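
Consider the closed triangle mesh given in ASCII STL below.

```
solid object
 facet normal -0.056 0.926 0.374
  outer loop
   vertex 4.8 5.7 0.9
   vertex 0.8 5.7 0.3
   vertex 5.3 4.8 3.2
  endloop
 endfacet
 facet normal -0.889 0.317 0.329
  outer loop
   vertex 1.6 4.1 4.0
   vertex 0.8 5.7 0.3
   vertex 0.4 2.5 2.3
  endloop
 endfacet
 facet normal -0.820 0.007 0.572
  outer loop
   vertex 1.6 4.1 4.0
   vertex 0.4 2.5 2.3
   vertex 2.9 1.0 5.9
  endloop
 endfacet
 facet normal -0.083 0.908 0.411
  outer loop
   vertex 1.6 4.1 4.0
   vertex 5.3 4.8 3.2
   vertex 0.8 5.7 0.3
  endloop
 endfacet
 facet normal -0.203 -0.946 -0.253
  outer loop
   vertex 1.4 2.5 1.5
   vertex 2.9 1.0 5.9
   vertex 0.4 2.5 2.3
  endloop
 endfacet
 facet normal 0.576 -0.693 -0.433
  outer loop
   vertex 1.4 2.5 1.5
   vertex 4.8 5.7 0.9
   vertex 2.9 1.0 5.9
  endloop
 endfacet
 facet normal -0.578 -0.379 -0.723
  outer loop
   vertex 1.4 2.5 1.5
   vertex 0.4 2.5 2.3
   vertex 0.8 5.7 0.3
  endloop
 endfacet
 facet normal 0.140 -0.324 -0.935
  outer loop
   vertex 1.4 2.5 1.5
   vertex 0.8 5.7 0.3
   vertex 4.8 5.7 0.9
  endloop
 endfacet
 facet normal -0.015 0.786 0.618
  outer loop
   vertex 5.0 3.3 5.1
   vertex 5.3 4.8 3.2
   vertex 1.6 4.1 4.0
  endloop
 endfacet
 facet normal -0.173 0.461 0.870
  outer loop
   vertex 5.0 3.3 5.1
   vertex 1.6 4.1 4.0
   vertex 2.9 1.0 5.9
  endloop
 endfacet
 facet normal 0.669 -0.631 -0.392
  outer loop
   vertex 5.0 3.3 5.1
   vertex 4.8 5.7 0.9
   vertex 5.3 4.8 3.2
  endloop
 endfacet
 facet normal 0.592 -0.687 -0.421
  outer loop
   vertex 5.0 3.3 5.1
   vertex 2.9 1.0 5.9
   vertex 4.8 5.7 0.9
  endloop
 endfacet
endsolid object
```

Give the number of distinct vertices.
8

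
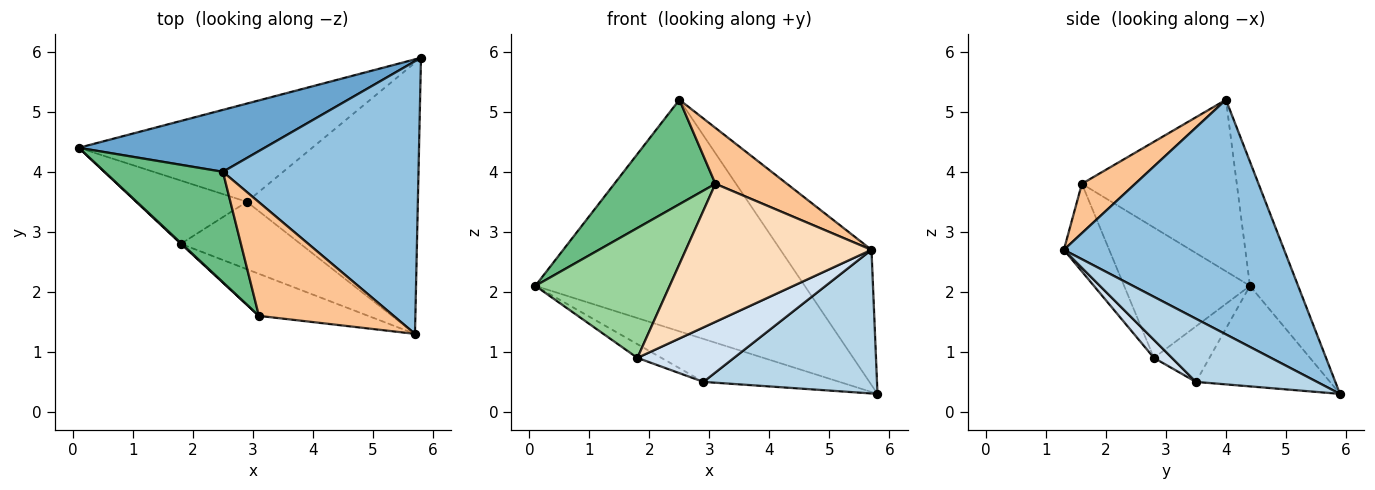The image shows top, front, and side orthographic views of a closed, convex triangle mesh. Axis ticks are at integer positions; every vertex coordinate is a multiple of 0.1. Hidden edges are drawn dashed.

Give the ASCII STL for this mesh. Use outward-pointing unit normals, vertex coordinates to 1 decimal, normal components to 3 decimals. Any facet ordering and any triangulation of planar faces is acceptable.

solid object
 facet normal -0.170 0.952 0.255
  outer loop
   vertex 2.5 4.0 5.2
   vertex 5.8 5.9 0.3
   vertex 0.1 4.4 2.1
  endloop
 endfacet
 facet normal 0.732 0.303 0.610
  outer loop
   vertex 2.5 4.0 5.2
   vertex 5.7 1.3 2.7
   vertex 5.8 5.9 0.3
  endloop
 endfacet
 facet normal 0.310 -0.445 -0.840
  outer loop
   vertex 2.9 3.5 0.5
   vertex 5.8 5.9 0.3
   vertex 5.7 1.3 2.7
  endloop
 endfacet
 facet normal 0.116 -0.624 -0.772
  outer loop
   vertex 2.9 3.5 0.5
   vertex 5.7 1.3 2.7
   vertex 1.8 2.8 0.9
  endloop
 endfacet
 facet normal -0.367 0.373 -0.852
  outer loop
   vertex 2.9 3.5 0.5
   vertex 0.1 4.4 2.1
   vertex 5.8 5.9 0.3
  endloop
 endfacet
 facet normal -0.440 0.190 -0.877
  outer loop
   vertex 2.9 3.5 0.5
   vertex 1.8 2.8 0.9
   vertex 0.1 4.4 2.1
  endloop
 endfacet
 facet normal 0.312 -0.419 0.852
  outer loop
   vertex 3.1 1.6 3.8
   vertex 5.7 1.3 2.7
   vertex 2.5 4.0 5.2
  endloop
 endfacet
 facet normal -0.227 -0.932 -0.284
  outer loop
   vertex 3.1 1.6 3.8
   vertex 1.8 2.8 0.9
   vertex 5.7 1.3 2.7
  endloop
 endfacet
 facet normal -0.725 -0.473 0.500
  outer loop
   vertex 3.1 1.6 3.8
   vertex 2.5 4.0 5.2
   vertex 0.1 4.4 2.1
  endloop
 endfacet
 facet normal -0.684 -0.730 0.004
  outer loop
   vertex 3.1 1.6 3.8
   vertex 0.1 4.4 2.1
   vertex 1.8 2.8 0.9
  endloop
 endfacet
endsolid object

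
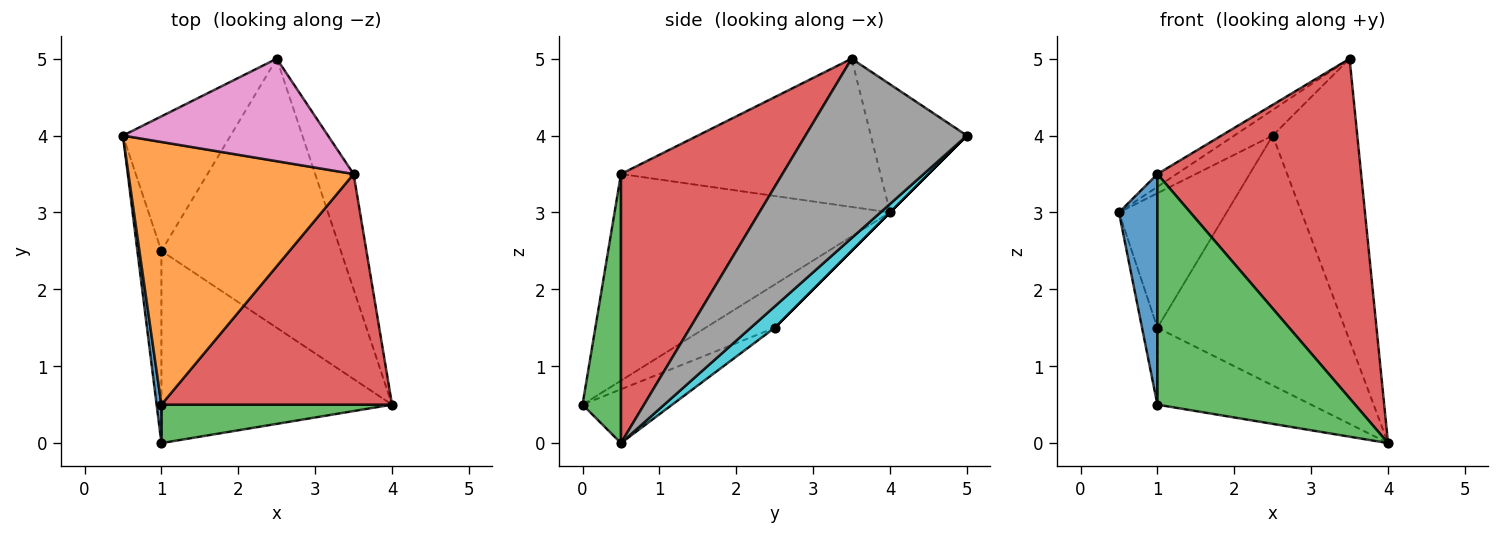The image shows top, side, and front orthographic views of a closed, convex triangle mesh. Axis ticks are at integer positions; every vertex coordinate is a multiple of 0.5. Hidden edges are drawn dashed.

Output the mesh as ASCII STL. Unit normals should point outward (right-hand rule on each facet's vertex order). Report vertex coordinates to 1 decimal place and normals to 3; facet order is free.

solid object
 facet normal -0.990 -0.138 0.023
  outer loop
   vertex 1.0 0.5 3.5
   vertex 0.5 4.0 3.0
   vertex 1.0 0.0 0.5
  endloop
 endfacet
 facet normal -0.550 0.041 0.834
  outer loop
   vertex 1.0 0.5 3.5
   vertex 3.5 3.5 5.0
   vertex 0.5 4.0 3.0
  endloop
 endfacet
 facet normal 0.188 -0.969 0.161
  outer loop
   vertex 1.0 0.5 3.5
   vertex 1.0 0.0 0.5
   vertex 4.0 0.5 0.0
  endloop
 endfacet
 facet normal 0.548 -0.692 0.470
  outer loop
   vertex 1.0 0.5 3.5
   vertex 4.0 0.5 0.0
   vertex 3.5 3.5 5.0
  endloop
 endfacet
 facet normal -0.858 0.191 -0.477
  outer loop
   vertex 1.0 2.5 1.5
   vertex 1.0 0.0 0.5
   vertex 0.5 4.0 3.0
  endloop
 endfacet
 facet normal -0.212 0.363 -0.907
  outer loop
   vertex 1.0 2.5 1.5
   vertex 4.0 0.5 0.0
   vertex 1.0 0.0 0.5
  endloop
 endfacet
 facet normal -0.518 0.207 0.830
  outer loop
   vertex 2.5 5.0 4.0
   vertex 0.5 4.0 3.0
   vertex 3.5 3.5 5.0
  endloop
 endfacet
 facet normal 0.870 0.456 -0.186
  outer loop
   vertex 2.5 5.0 4.0
   vertex 3.5 3.5 5.0
   vertex 4.0 0.5 0.0
  endloop
 endfacet
 facet normal 0.000 0.707 -0.707
  outer loop
   vertex 2.5 5.0 4.0
   vertex 1.0 2.5 1.5
   vertex 0.5 4.0 3.0
  endloop
 endfacet
 facet normal 0.087 0.678 -0.730
  outer loop
   vertex 2.5 5.0 4.0
   vertex 4.0 0.5 0.0
   vertex 1.0 2.5 1.5
  endloop
 endfacet
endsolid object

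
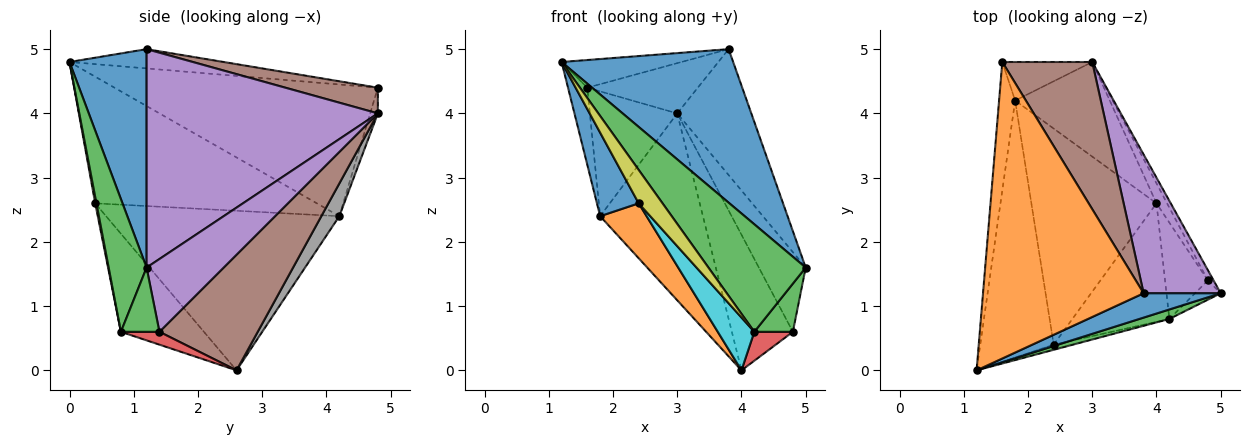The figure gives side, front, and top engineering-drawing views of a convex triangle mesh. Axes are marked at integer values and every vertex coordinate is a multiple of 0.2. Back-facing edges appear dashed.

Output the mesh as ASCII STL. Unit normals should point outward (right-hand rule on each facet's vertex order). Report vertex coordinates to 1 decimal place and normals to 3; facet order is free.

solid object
 facet normal 0.406 -0.903 0.143
  outer loop
   vertex 3.8 1.2 5.0
   vertex 1.2 0.0 4.8
   vertex 5.0 1.2 1.6
  endloop
 endfacet
 facet normal -0.119 0.092 0.989
  outer loop
   vertex 3.8 1.2 5.0
   vertex 1.6 4.8 4.4
   vertex 1.2 0.0 4.8
  endloop
 endfacet
 facet normal 0.362 -0.929 0.082
  outer loop
   vertex 4.2 0.8 0.6
   vertex 5.0 1.2 1.6
   vertex 1.2 0.0 4.8
  endloop
 endfacet
 facet normal -0.990 0.072 -0.121
  outer loop
   vertex 1.8 4.2 2.4
   vertex 1.2 0.0 4.8
   vertex 1.6 4.8 4.4
  endloop
 endfacet
 facet normal 0.903 0.289 0.319
  outer loop
   vertex 3.0 4.8 4.0
   vertex 3.8 1.2 5.0
   vertex 5.0 1.2 1.6
  endloop
 endfacet
 facet normal 0.261 0.312 0.914
  outer loop
   vertex 3.0 4.8 4.0
   vertex 1.6 4.8 4.4
   vertex 3.8 1.2 5.0
  endloop
 endfacet
 facet normal -0.084 0.952 -0.294
  outer loop
   vertex 3.0 4.8 4.0
   vertex 1.8 4.2 2.4
   vertex 1.6 4.8 4.4
  endloop
 endfacet
 facet normal 0.154 0.882 -0.446
  outer loop
   vertex 3.0 4.8 4.0
   vertex 4.0 2.6 0.0
   vertex 1.8 4.2 2.4
  endloop
 endfacet
 facet normal 0.051 -0.987 -0.152
  outer loop
   vertex 2.4 0.4 2.6
   vertex 4.2 0.8 0.6
   vertex 1.2 0.0 4.8
  endloop
 endfacet
 facet normal -0.679 -0.299 -0.671
  outer loop
   vertex 2.4 0.4 2.6
   vertex 4.0 2.6 0.0
   vertex 4.2 0.8 0.6
  endloop
 endfacet
 facet normal -0.854 -0.161 -0.495
  outer loop
   vertex 2.4 0.4 2.6
   vertex 1.2 0.0 4.8
   vertex 1.8 4.2 2.4
  endloop
 endfacet
 facet normal -0.778 -0.155 -0.609
  outer loop
   vertex 2.4 0.4 2.6
   vertex 1.8 4.2 2.4
   vertex 4.0 2.6 0.0
  endloop
 endfacet
 facet normal 0.680 -0.680 -0.272
  outer loop
   vertex 4.8 1.4 0.6
   vertex 5.0 1.2 1.6
   vertex 4.2 0.8 0.6
  endloop
 endfacet
 facet normal 0.276 -0.276 -0.921
  outer loop
   vertex 4.8 1.4 0.6
   vertex 4.2 0.8 0.6
   vertex 4.0 2.6 0.0
  endloop
 endfacet
 facet normal 0.853 0.518 -0.067
  outer loop
   vertex 4.8 1.4 0.6
   vertex 3.0 4.8 4.0
   vertex 5.0 1.2 1.6
  endloop
 endfacet
 facet normal 0.847 0.526 -0.078
  outer loop
   vertex 4.8 1.4 0.6
   vertex 4.0 2.6 0.0
   vertex 3.0 4.8 4.0
  endloop
 endfacet
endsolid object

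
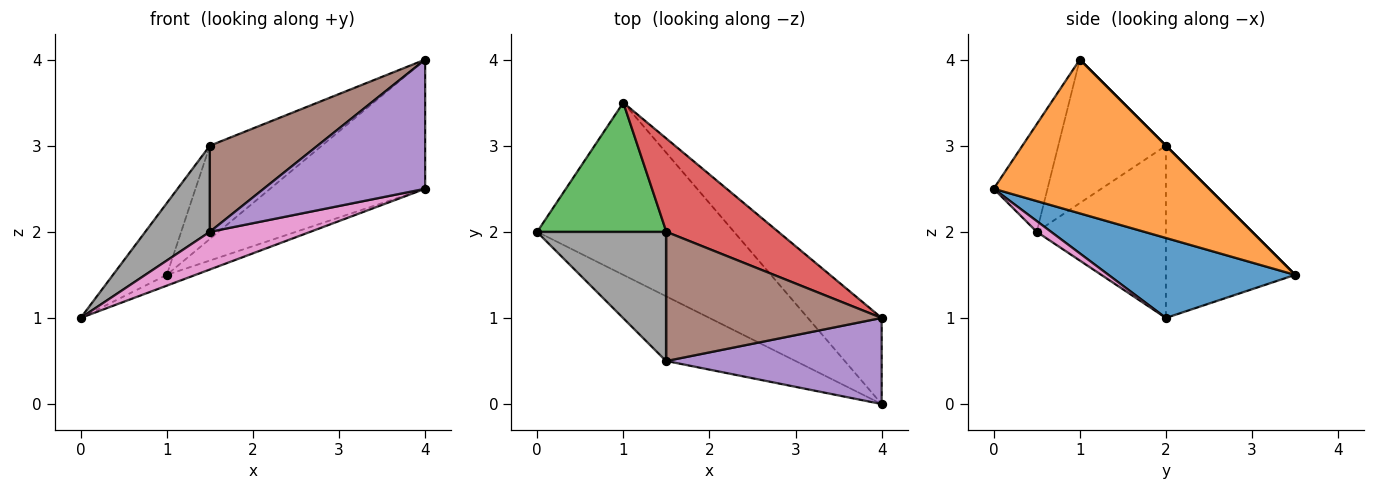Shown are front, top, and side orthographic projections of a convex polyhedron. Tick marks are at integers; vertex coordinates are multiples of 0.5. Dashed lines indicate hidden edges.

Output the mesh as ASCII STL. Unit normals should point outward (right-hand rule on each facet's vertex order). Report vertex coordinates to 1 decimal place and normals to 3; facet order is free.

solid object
 facet normal 0.376 0.058 -0.925
  outer loop
   vertex 4.0 0.0 2.5
   vertex 0.0 2.0 1.0
   vertex 1.0 3.5 1.5
  endloop
 endfacet
 facet normal 0.756 0.544 -0.363
  outer loop
   vertex 4.0 0.0 2.5
   vertex 1.0 3.5 1.5
   vertex 4.0 1.0 4.0
  endloop
 endfacet
 facet normal -0.759 0.316 0.569
  outer loop
   vertex 1.5 2.0 3.0
   vertex 1.0 3.5 1.5
   vertex 0.0 2.0 1.0
  endloop
 endfacet
 facet normal 0.000 0.707 0.707
  outer loop
   vertex 1.5 2.0 3.0
   vertex 4.0 1.0 4.0
   vertex 1.0 3.5 1.5
  endloop
 endfacet
 facet normal -0.267 -0.802 0.535
  outer loop
   vertex 1.5 0.5 2.0
   vertex 4.0 0.0 2.5
   vertex 4.0 1.0 4.0
  endloop
 endfacet
 facet normal -0.485 -0.485 0.728
  outer loop
   vertex 1.5 0.5 2.0
   vertex 4.0 1.0 4.0
   vertex 1.5 2.0 3.0
  endloop
 endfacet
 facet normal 0.072 -0.503 -0.862
  outer loop
   vertex 1.5 0.5 2.0
   vertex 0.0 2.0 1.0
   vertex 4.0 0.0 2.5
  endloop
 endfacet
 facet normal -0.743 -0.371 0.557
  outer loop
   vertex 1.5 0.5 2.0
   vertex 1.5 2.0 3.0
   vertex 0.0 2.0 1.0
  endloop
 endfacet
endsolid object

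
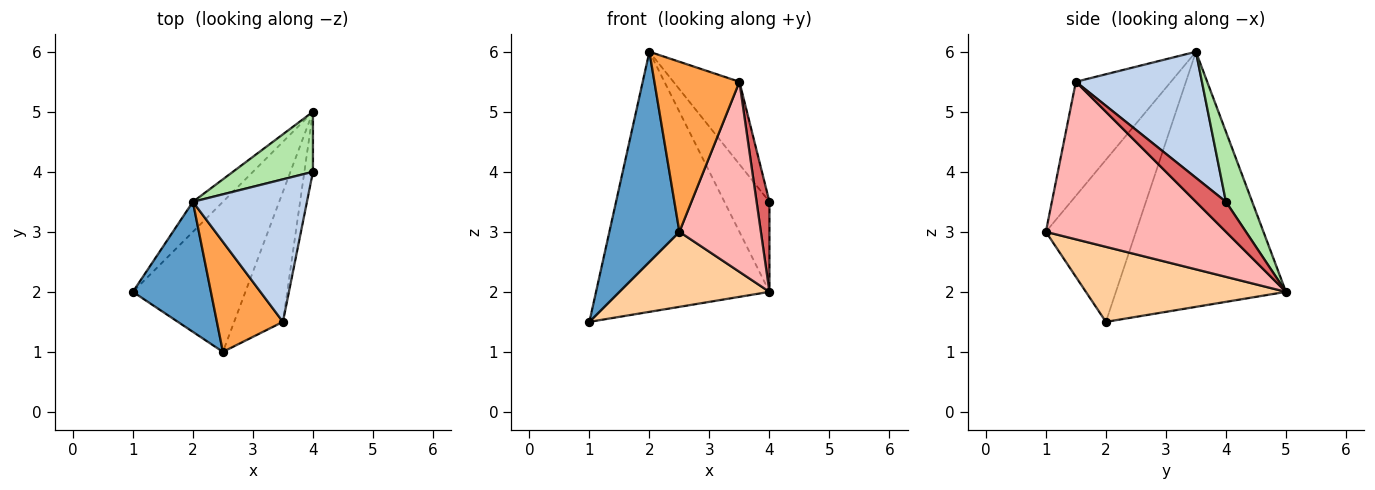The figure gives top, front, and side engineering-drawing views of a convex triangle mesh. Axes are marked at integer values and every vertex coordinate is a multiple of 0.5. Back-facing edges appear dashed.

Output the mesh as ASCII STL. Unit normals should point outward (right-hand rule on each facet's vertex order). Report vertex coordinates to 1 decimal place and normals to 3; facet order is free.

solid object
 facet normal -0.738 -0.574 0.355
  outer loop
   vertex 2.0 3.5 6.0
   vertex 1.0 2.0 1.5
   vertex 2.5 1.0 3.0
  endloop
 endfacet
 facet normal 0.691 0.362 0.625
  outer loop
   vertex 3.5 1.5 5.5
   vertex 4.0 4.0 3.5
   vertex 2.0 3.5 6.0
  endloop
 endfacet
 facet normal -0.684 -0.612 0.396
  outer loop
   vertex 3.5 1.5 5.5
   vertex 2.0 3.5 6.0
   vertex 2.5 1.0 3.0
  endloop
 endfacet
 facet normal 0.512 -0.384 -0.768
  outer loop
   vertex 4.0 5.0 2.0
   vertex 2.5 1.0 3.0
   vertex 1.0 2.0 1.5
  endloop
 endfacet
 facet normal -0.698 0.712 -0.082
  outer loop
   vertex 4.0 5.0 2.0
   vertex 1.0 2.0 1.5
   vertex 2.0 3.5 6.0
  endloop
 endfacet
 facet normal 0.437 0.749 0.499
  outer loop
   vertex 4.0 5.0 2.0
   vertex 2.0 3.5 6.0
   vertex 4.0 4.0 3.5
  endloop
 endfacet
 facet normal 0.889 -0.381 -0.254
  outer loop
   vertex 4.0 5.0 2.0
   vertex 4.0 4.0 3.5
   vertex 3.5 1.5 5.5
  endloop
 endfacet
 facet normal 0.877 -0.397 -0.271
  outer loop
   vertex 4.0 5.0 2.0
   vertex 3.5 1.5 5.5
   vertex 2.5 1.0 3.0
  endloop
 endfacet
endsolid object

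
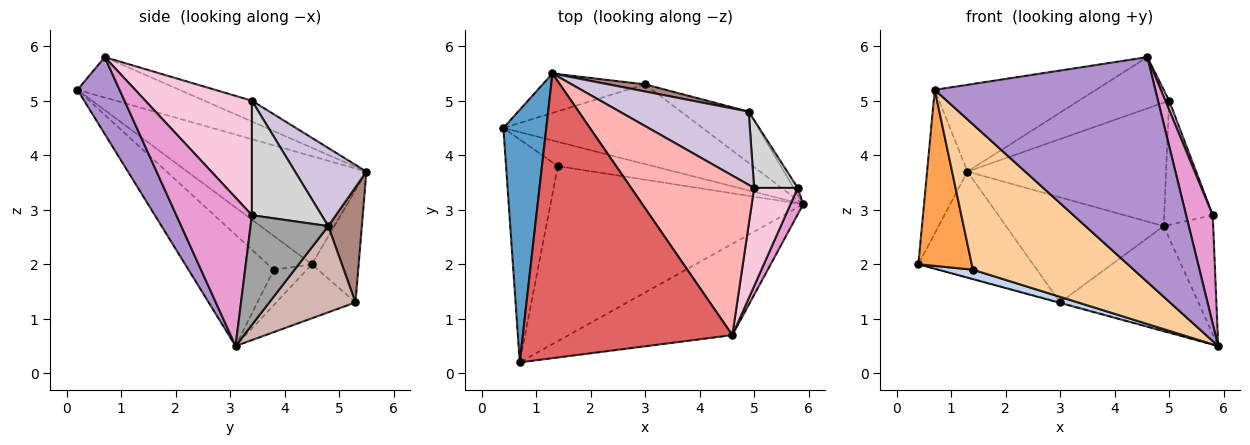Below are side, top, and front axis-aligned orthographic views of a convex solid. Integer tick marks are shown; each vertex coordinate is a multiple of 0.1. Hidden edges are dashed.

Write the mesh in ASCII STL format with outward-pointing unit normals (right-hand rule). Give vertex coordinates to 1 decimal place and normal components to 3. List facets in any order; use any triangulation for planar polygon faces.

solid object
 facet normal -0.910 0.205 0.361
  outer loop
   vertex 1.3 5.5 3.7
   vertex 0.4 4.5 2.0
   vertex 0.7 0.2 5.2
  endloop
 endfacet
 facet normal -0.327 -0.342 -0.881
  outer loop
   vertex 1.4 3.8 1.9
   vertex 0.4 4.5 2.0
   vertex 5.9 3.1 0.5
  endloop
 endfacet
 facet normal -0.456 -0.552 -0.698
  outer loop
   vertex 1.4 3.8 1.9
   vertex 0.7 0.2 5.2
   vertex 0.4 4.5 2.0
  endloop
 endfacet
 facet normal -0.321 -0.605 -0.728
  outer loop
   vertex 1.4 3.8 1.9
   vertex 5.9 3.1 0.5
   vertex 0.7 0.2 5.2
  endloop
 endfacet
 facet normal -0.262 0.006 -0.965
  outer loop
   vertex 3.0 5.3 1.3
   vertex 5.9 3.1 0.5
   vertex 0.4 4.5 2.0
  endloop
 endfacet
 facet normal -0.357 0.875 -0.326
  outer loop
   vertex 3.0 5.3 1.3
   vertex 0.4 4.5 2.0
   vertex 1.3 5.5 3.7
  endloop
 endfacet
 facet normal -0.181 0.287 0.941
  outer loop
   vertex 4.6 0.7 5.8
   vertex 1.3 5.5 3.7
   vertex 0.7 0.2 5.2
  endloop
 endfacet
 facet normal -0.159 0.302 0.940
  outer loop
   vertex 4.6 0.7 5.8
   vertex 5.0 3.4 5.0
   vertex 1.3 5.5 3.7
  endloop
 endfacet
 facet normal 0.174 -0.912 -0.370
  outer loop
   vertex 4.6 0.7 5.8
   vertex 0.7 0.2 5.2
   vertex 5.9 3.1 0.5
  endloop
 endfacet
 facet normal 0.295 0.822 0.487
  outer loop
   vertex 4.9 4.8 2.7
   vertex 1.3 5.5 3.7
   vertex 5.0 3.4 5.0
  endloop
 endfacet
 facet normal 0.208 0.976 0.066
  outer loop
   vertex 4.9 4.8 2.7
   vertex 3.0 5.3 1.3
   vertex 1.3 5.5 3.7
  endloop
 endfacet
 facet normal 0.489 0.784 -0.383
  outer loop
   vertex 4.9 4.8 2.7
   vertex 5.9 3.1 0.5
   vertex 3.0 5.3 1.3
  endloop
 endfacet
 facet normal 0.940 -0.331 0.081
  outer loop
   vertex 5.8 3.4 2.9
   vertex 4.6 0.7 5.8
   vertex 5.9 3.1 0.5
  endloop
 endfacet
 facet normal 0.934 -0.033 0.356
  outer loop
   vertex 5.8 3.4 2.9
   vertex 5.0 3.4 5.0
   vertex 4.6 0.7 5.8
  endloop
 endfacet
 facet normal 0.843 0.537 -0.032
  outer loop
   vertex 5.8 3.4 2.9
   vertex 5.9 3.1 0.5
   vertex 4.9 4.8 2.7
  endloop
 endfacet
 facet normal 0.783 0.546 0.298
  outer loop
   vertex 5.8 3.4 2.9
   vertex 4.9 4.8 2.7
   vertex 5.0 3.4 5.0
  endloop
 endfacet
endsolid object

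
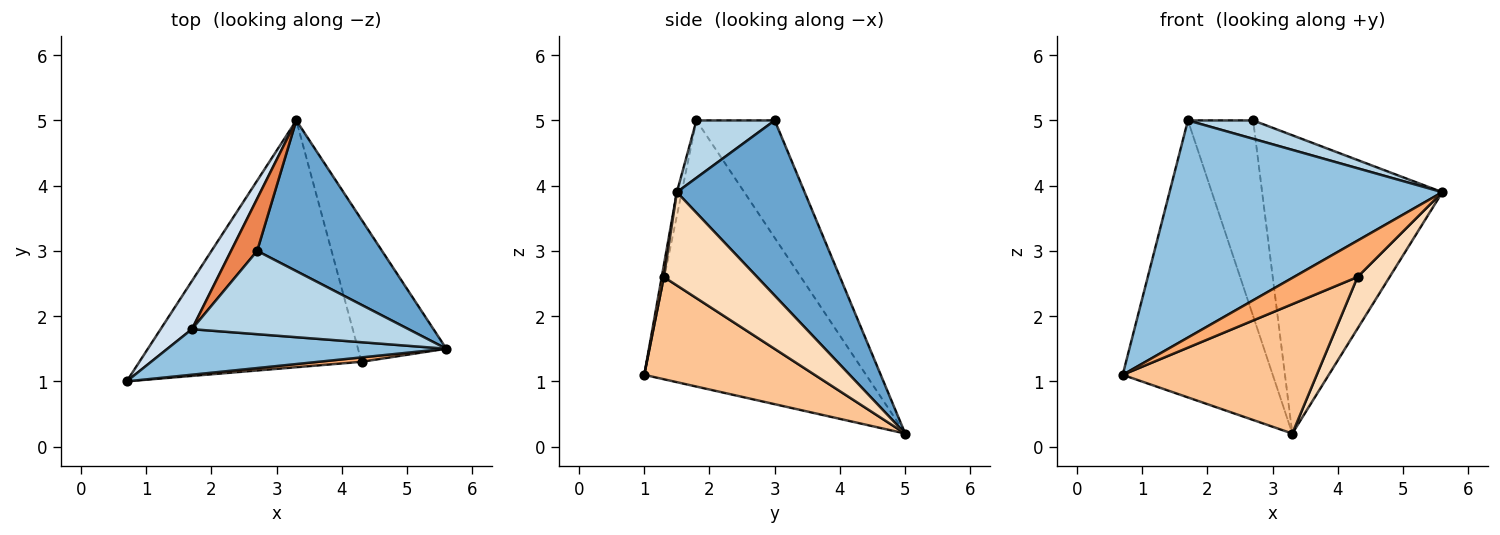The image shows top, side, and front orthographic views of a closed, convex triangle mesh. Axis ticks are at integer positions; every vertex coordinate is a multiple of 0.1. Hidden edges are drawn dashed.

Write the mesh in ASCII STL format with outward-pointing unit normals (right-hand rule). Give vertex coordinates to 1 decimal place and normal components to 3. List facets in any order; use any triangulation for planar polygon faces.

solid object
 facet normal 0.535 0.754 0.381
  outer loop
   vertex 2.7 3.0 5.0
   vertex 5.6 1.5 3.9
   vertex 3.3 5.0 0.2
  endloop
 endfacet
 facet normal -0.017 -0.979 0.205
  outer loop
   vertex 1.7 1.8 5.0
   vertex 0.7 1.0 1.1
   vertex 5.6 1.5 3.9
  endloop
 endfacet
 facet normal 0.251 -0.209 0.945
  outer loop
   vertex 1.7 1.8 5.0
   vertex 5.6 1.5 3.9
   vertex 2.7 3.0 5.0
  endloop
 endfacet
 facet normal -0.824 0.558 0.097
  outer loop
   vertex 1.7 1.8 5.0
   vertex 3.3 5.0 0.2
   vertex 0.7 1.0 1.1
  endloop
 endfacet
 facet normal -0.757 0.631 0.168
  outer loop
   vertex 1.7 1.8 5.0
   vertex 2.7 3.0 5.0
   vertex 3.3 5.0 0.2
  endloop
 endfacet
 facet normal 0.033 -0.992 0.120
  outer loop
   vertex 4.3 1.3 2.6
   vertex 5.6 1.5 3.9
   vertex 0.7 1.0 1.1
  endloop
 endfacet
 facet normal 0.378 -0.430 -0.820
  outer loop
   vertex 4.3 1.3 2.6
   vertex 0.7 1.0 1.1
   vertex 3.3 5.0 0.2
  endloop
 endfacet
 facet normal 0.704 -0.242 -0.667
  outer loop
   vertex 4.3 1.3 2.6
   vertex 3.3 5.0 0.2
   vertex 5.6 1.5 3.9
  endloop
 endfacet
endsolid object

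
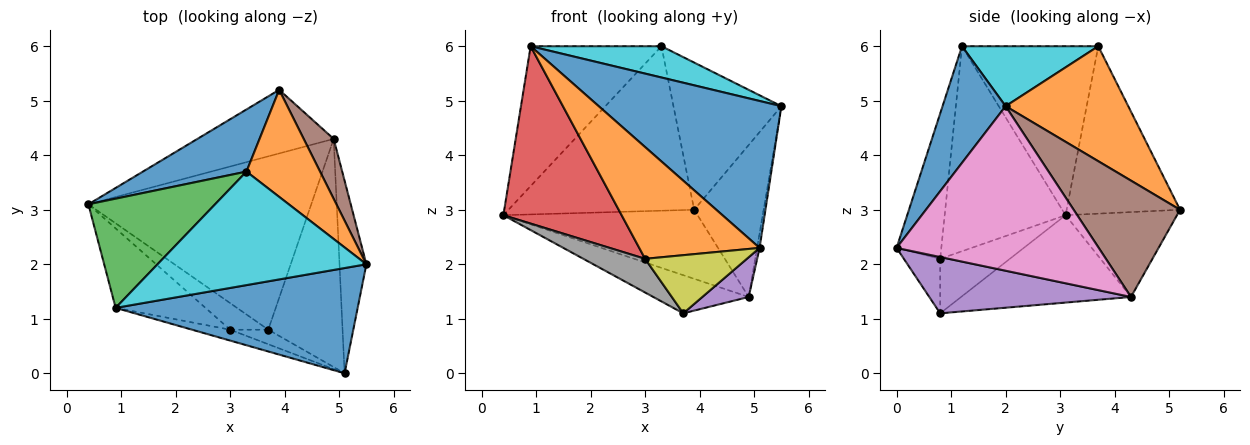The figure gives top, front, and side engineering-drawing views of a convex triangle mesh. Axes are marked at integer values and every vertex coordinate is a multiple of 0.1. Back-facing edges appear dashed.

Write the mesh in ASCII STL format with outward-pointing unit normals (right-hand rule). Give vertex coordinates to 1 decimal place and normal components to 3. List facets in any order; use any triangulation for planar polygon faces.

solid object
 facet normal -0.496 0.812 0.307
  outer loop
   vertex 3.3 3.7 6.0
   vertex 3.9 5.2 3.0
   vertex 0.4 3.1 2.9
  endloop
 endfacet
 facet normal 0.677 0.595 0.433
  outer loop
   vertex 3.3 3.7 6.0
   vertex 5.5 2.0 4.9
   vertex 3.9 5.2 3.0
  endloop
 endfacet
 facet normal -0.389 0.678 -0.624
  outer loop
   vertex 4.9 4.3 1.4
   vertex 0.4 3.1 2.9
   vertex 3.9 5.2 3.0
  endloop
 endfacet
 facet normal -0.358 0.201 -0.912
  outer loop
   vertex 4.9 4.3 1.4
   vertex 3.7 0.8 1.1
   vertex 0.4 3.1 2.9
  endloop
 endfacet
 facet normal 0.598 -0.137 -0.789
  outer loop
   vertex 4.9 4.3 1.4
   vertex 5.1 0.0 2.3
   vertex 3.7 0.8 1.1
  endloop
 endfacet
 facet normal 0.818 0.534 0.211
  outer loop
   vertex 4.9 4.3 1.4
   vertex 3.9 5.2 3.0
   vertex 5.5 2.0 4.9
  endloop
 endfacet
 facet normal 0.987 0.012 -0.161
  outer loop
   vertex 4.9 4.3 1.4
   vertex 5.5 2.0 4.9
   vertex 5.1 0.0 2.3
  endloop
 endfacet
 facet normal -0.663 -0.588 -0.464
  outer loop
   vertex 3.0 0.8 2.1
   vertex 0.4 3.1 2.9
   vertex 3.7 0.8 1.1
  endloop
 endfacet
 facet normal -0.327 -0.917 -0.229
  outer loop
   vertex 3.0 0.8 2.1
   vertex 3.7 0.8 1.1
   vertex 5.1 0.0 2.3
  endloop
 endfacet
 facet normal 0.267 -0.256 0.929
  outer loop
   vertex 0.9 1.2 6.0
   vertex 5.5 2.0 4.9
   vertex 3.3 3.7 6.0
  endloop
 endfacet
 facet normal 0.270 -0.783 0.561
  outer loop
   vertex 0.9 1.2 6.0
   vertex 5.1 0.0 2.3
   vertex 5.5 2.0 4.9
  endloop
 endfacet
 facet normal -0.347 -0.933 -0.091
  outer loop
   vertex 0.9 1.2 6.0
   vertex 3.0 0.8 2.1
   vertex 5.1 0.0 2.3
  endloop
 endfacet
 facet normal -0.635 0.609 0.476
  outer loop
   vertex 0.9 1.2 6.0
   vertex 3.3 3.7 6.0
   vertex 0.4 3.1 2.9
  endloop
 endfacet
 facet normal -0.682 -0.667 -0.299
  outer loop
   vertex 0.9 1.2 6.0
   vertex 0.4 3.1 2.9
   vertex 3.0 0.8 2.1
  endloop
 endfacet
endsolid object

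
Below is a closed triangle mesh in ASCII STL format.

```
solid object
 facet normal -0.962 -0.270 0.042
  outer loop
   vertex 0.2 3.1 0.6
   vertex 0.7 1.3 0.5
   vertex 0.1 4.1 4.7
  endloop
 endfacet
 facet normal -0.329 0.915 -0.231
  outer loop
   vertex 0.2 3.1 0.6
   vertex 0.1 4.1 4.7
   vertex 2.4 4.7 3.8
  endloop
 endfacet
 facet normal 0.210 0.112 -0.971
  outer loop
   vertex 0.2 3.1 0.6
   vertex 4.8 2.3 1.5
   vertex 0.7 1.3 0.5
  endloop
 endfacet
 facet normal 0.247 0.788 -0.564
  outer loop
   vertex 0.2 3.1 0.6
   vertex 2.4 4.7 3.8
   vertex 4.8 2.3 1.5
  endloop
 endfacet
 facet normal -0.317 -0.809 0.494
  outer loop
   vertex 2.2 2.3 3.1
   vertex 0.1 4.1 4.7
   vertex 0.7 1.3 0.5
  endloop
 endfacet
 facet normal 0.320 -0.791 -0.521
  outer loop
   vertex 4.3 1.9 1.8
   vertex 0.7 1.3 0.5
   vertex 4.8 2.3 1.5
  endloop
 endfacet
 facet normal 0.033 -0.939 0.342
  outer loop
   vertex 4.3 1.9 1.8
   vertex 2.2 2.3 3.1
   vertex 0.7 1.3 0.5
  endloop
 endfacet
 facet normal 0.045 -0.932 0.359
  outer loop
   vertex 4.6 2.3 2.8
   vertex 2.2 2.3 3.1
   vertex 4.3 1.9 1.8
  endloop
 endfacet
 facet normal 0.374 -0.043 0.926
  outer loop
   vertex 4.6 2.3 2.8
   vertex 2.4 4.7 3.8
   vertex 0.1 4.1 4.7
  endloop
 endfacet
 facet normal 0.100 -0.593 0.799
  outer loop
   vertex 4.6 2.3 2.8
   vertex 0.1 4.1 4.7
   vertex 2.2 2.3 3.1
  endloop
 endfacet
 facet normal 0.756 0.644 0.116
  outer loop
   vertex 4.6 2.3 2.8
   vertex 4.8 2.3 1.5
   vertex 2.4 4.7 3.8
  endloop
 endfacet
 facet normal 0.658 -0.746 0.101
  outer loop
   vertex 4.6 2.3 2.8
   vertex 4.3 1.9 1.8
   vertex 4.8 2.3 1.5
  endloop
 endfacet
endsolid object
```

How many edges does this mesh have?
18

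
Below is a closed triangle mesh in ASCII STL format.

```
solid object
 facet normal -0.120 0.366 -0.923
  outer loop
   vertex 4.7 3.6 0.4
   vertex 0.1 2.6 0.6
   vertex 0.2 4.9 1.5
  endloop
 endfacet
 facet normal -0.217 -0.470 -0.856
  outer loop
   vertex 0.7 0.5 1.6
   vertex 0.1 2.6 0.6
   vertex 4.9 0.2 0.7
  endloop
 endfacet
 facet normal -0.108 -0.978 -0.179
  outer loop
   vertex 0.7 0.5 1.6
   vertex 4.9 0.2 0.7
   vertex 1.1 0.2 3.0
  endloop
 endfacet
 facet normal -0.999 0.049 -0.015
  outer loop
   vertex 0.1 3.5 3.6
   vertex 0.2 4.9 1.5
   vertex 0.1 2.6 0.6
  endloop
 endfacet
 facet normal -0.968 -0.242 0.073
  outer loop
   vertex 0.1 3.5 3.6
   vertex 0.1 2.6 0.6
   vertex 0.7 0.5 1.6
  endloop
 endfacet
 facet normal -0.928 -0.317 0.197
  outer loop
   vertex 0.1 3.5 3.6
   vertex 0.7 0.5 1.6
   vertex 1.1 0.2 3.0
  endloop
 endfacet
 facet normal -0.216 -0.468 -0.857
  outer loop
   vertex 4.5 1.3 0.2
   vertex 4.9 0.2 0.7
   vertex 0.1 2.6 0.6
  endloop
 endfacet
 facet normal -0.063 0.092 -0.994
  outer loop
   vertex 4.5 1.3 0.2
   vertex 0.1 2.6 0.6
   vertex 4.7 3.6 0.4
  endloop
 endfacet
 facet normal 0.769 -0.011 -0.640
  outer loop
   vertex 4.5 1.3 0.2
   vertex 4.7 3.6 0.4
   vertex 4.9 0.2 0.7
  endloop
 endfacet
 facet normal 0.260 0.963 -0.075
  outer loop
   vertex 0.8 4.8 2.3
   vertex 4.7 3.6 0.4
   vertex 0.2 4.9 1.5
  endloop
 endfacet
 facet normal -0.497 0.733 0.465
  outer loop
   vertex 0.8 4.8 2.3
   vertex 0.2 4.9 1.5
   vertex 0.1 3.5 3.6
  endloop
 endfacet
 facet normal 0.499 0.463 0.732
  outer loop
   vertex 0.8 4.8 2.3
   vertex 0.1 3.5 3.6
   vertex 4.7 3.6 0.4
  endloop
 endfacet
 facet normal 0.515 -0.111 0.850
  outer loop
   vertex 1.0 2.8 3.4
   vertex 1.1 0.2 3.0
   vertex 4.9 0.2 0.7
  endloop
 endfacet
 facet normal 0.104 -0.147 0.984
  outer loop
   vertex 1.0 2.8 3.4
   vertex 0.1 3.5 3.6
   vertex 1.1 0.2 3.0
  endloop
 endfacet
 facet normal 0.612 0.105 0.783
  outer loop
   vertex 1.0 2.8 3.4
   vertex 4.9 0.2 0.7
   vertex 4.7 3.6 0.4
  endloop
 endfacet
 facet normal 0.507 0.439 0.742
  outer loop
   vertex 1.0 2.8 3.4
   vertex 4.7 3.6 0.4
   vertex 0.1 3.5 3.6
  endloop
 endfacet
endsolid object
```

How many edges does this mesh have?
24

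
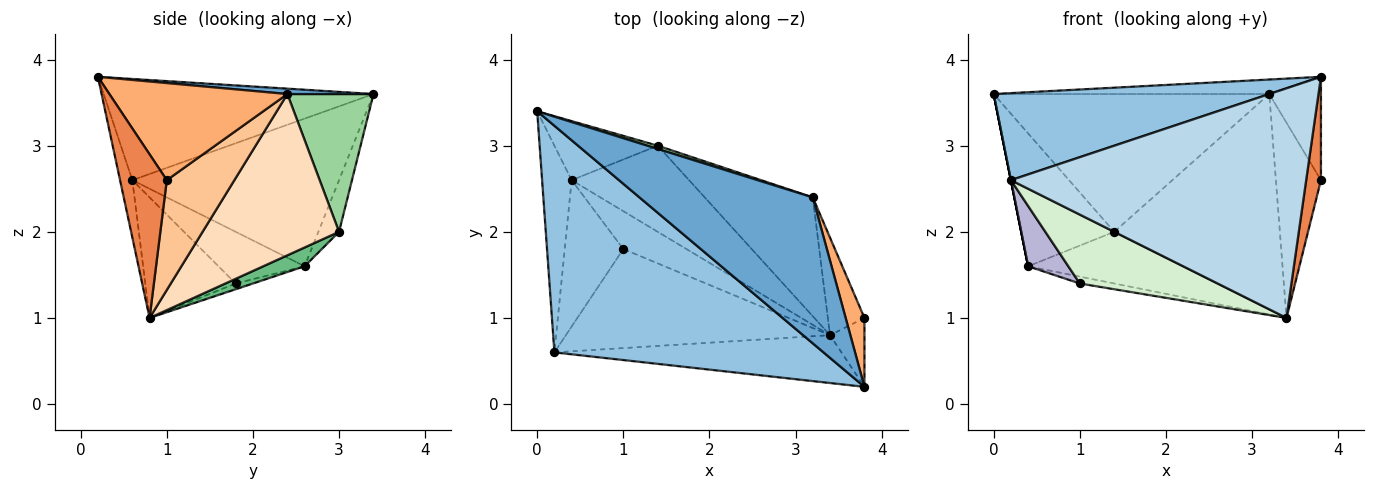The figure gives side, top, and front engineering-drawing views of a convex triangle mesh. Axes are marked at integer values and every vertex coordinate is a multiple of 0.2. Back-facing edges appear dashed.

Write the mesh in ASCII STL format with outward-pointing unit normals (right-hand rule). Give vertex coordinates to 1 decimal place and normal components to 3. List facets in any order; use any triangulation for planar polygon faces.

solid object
 facet normal 0.031 0.099 0.995
  outer loop
   vertex 3.2 2.4 3.6
   vertex 0.0 3.4 3.6
   vertex 3.8 0.2 3.8
  endloop
 endfacet
 facet normal -0.331 -0.338 0.881
  outer loop
   vertex 0.2 0.6 2.6
   vertex 3.8 0.2 3.8
   vertex 0.0 3.4 3.6
  endloop
 endfacet
 facet normal -0.041 -0.978 -0.204
  outer loop
   vertex 0.2 0.6 2.6
   vertex 3.4 0.8 1.0
   vertex 3.8 0.2 3.8
  endloop
 endfacet
 facet normal -0.981 0.000 -0.196
  outer loop
   vertex 0.4 2.6 1.6
   vertex 0.2 0.6 2.6
   vertex 0.0 3.4 3.6
  endloop
 endfacet
 facet normal 0.935 -0.295 -0.197
  outer loop
   vertex 3.8 1.0 2.6
   vertex 3.8 0.2 3.8
   vertex 3.4 0.8 1.0
  endloop
 endfacet
 facet normal 0.944 0.274 0.183
  outer loop
   vertex 3.8 1.0 2.6
   vertex 3.2 2.4 3.6
   vertex 3.8 0.2 3.8
  endloop
 endfacet
 facet normal 0.802 0.535 -0.267
  outer loop
   vertex 3.8 1.0 2.6
   vertex 3.4 0.8 1.0
   vertex 3.2 2.4 3.6
  endloop
 endfacet
 facet normal 0.585 0.710 -0.392
  outer loop
   vertex 1.4 3.0 2.0
   vertex 3.2 2.4 3.6
   vertex 3.4 0.8 1.0
  endloop
 endfacet
 facet normal 0.136 0.510 -0.850
  outer loop
   vertex 1.4 3.0 2.0
   vertex 3.4 0.8 1.0
   vertex 0.4 2.6 1.6
  endloop
 endfacet
 facet normal 0.298 0.954 0.022
  outer loop
   vertex 1.4 3.0 2.0
   vertex 0.0 3.4 3.6
   vertex 3.2 2.4 3.6
  endloop
 endfacet
 facet normal -0.199 0.896 -0.398
  outer loop
   vertex 1.4 3.0 2.0
   vertex 0.4 2.6 1.6
   vertex 0.0 3.4 3.6
  endloop
 endfacet
 facet normal -0.351 -0.535 -0.769
  outer loop
   vertex 1.0 1.8 1.4
   vertex 3.4 0.8 1.0
   vertex 0.2 0.6 2.6
  endloop
 endfacet
 facet normal -0.089 0.178 -0.980
  outer loop
   vertex 1.0 1.8 1.4
   vertex 0.4 2.6 1.6
   vertex 3.4 0.8 1.0
  endloop
 endfacet
 facet normal -0.632 -0.295 -0.716
  outer loop
   vertex 1.0 1.8 1.4
   vertex 0.2 0.6 2.6
   vertex 0.4 2.6 1.6
  endloop
 endfacet
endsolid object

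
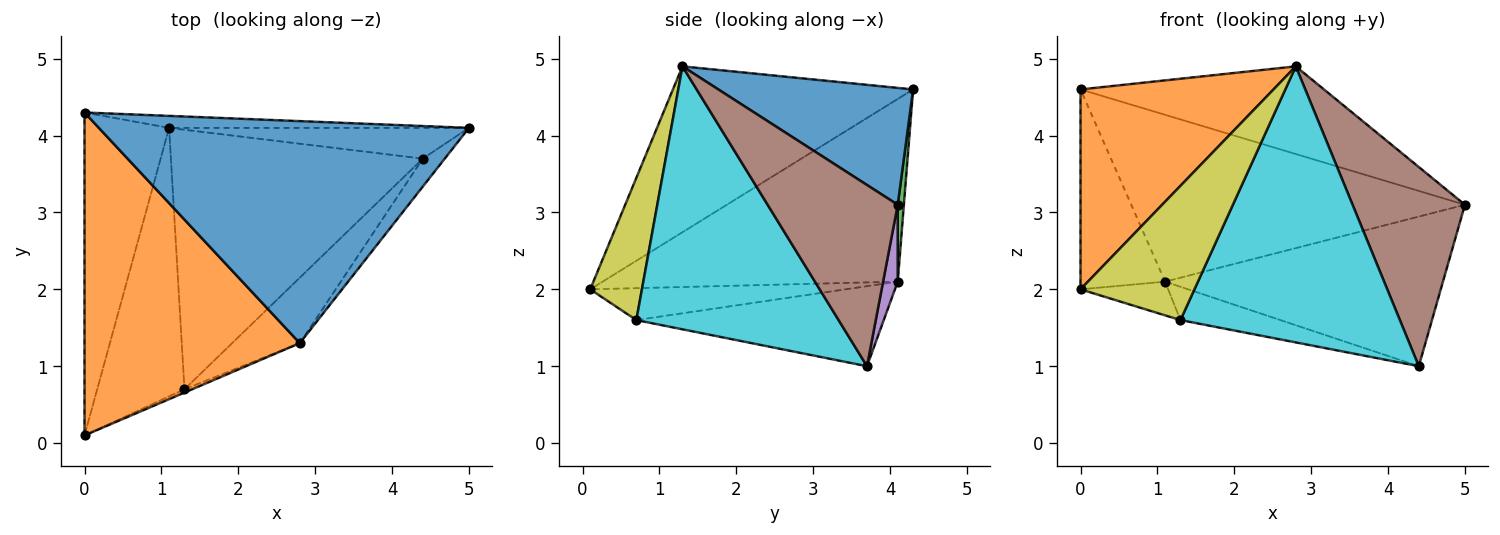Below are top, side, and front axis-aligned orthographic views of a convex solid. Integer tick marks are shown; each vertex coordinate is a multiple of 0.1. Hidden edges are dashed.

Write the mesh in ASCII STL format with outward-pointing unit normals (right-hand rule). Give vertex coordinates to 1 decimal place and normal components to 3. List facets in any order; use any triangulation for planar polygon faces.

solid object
 facet normal 0.282 0.352 0.892
  outer loop
   vertex 2.8 1.3 4.9
   vertex 5.0 4.1 3.1
   vertex 0.0 4.3 4.6
  endloop
 endfacet
 facet normal -0.548 -0.440 0.711
  outer loop
   vertex 2.8 1.3 4.9
   vertex 0.0 4.3 4.6
   vertex 0.0 0.1 2.0
  endloop
 endfacet
 facet normal 0.018 0.997 -0.072
  outer loop
   vertex 1.1 4.1 2.1
   vertex 0.0 4.3 4.6
   vertex 5.0 4.1 3.1
  endloop
 endfacet
 facet normal -0.878 0.252 -0.407
  outer loop
   vertex 1.1 4.1 2.1
   vertex 0.0 0.1 2.0
   vertex 0.0 4.3 4.6
  endloop
 endfacet
 facet normal 0.052 0.978 -0.201
  outer loop
   vertex 4.4 3.7 1.0
   vertex 1.1 4.1 2.1
   vertex 5.0 4.1 3.1
  endloop
 endfacet
 facet normal 0.754 -0.651 -0.091
  outer loop
   vertex 4.4 3.7 1.0
   vertex 5.0 4.1 3.1
   vertex 2.8 1.3 4.9
  endloop
 endfacet
 facet normal -0.341 0.117 -0.933
  outer loop
   vertex 1.3 0.7 1.6
   vertex 0.0 0.1 2.0
   vertex 1.1 4.1 2.1
  endloop
 endfacet
 facet normal -0.301 0.121 -0.946
  outer loop
   vertex 1.3 0.7 1.6
   vertex 1.1 4.1 2.1
   vertex 4.4 3.7 1.0
  endloop
 endfacet
 facet normal 0.413 -0.910 -0.022
  outer loop
   vertex 1.3 0.7 1.6
   vertex 2.8 1.3 4.9
   vertex 0.0 0.1 2.0
  endloop
 endfacet
 facet normal 0.668 -0.724 -0.172
  outer loop
   vertex 1.3 0.7 1.6
   vertex 4.4 3.7 1.0
   vertex 2.8 1.3 4.9
  endloop
 endfacet
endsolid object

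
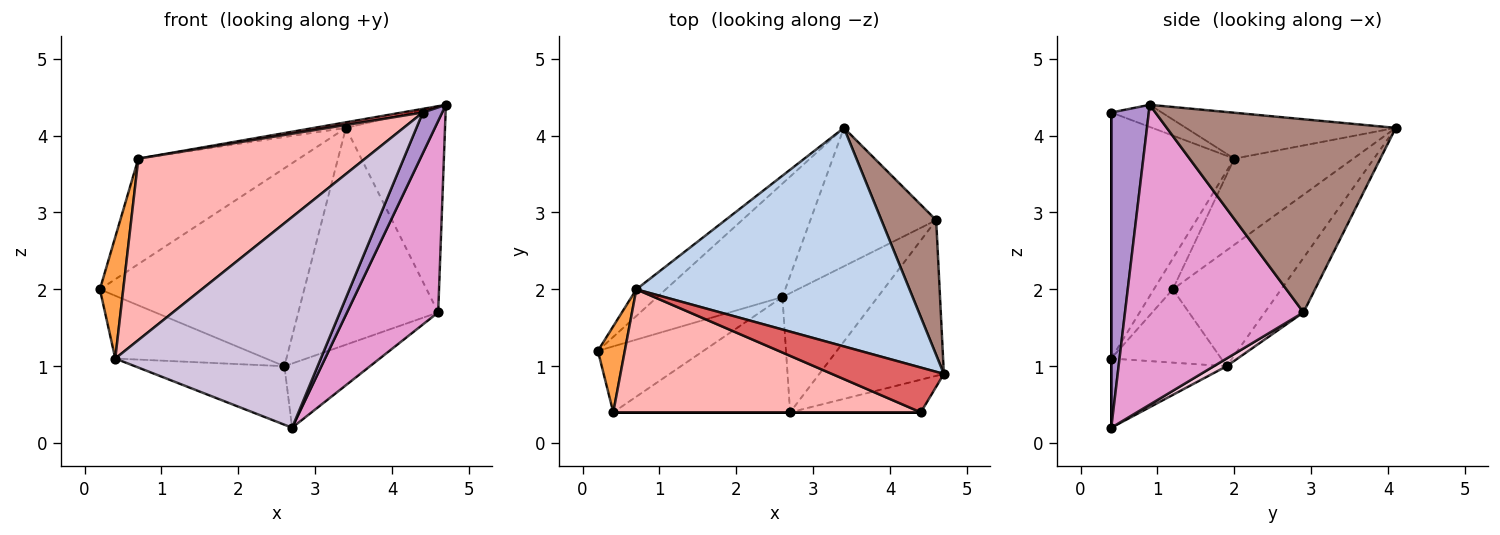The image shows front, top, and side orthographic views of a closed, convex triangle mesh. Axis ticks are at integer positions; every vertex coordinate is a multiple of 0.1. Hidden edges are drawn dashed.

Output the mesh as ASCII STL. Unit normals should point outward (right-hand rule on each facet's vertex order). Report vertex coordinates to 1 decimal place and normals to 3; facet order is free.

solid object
 facet normal -0.583 0.788 -0.199
  outer loop
   vertex 0.7 2.0 3.7
   vertex 3.4 4.1 4.1
   vertex 0.2 1.2 2.0
  endloop
 endfacet
 facet normal -0.166 0.025 0.986
  outer loop
   vertex 0.7 2.0 3.7
   vertex 4.7 0.9 4.4
   vertex 3.4 4.1 4.1
  endloop
 endfacet
 facet normal -0.551 -0.681 0.482
  outer loop
   vertex 0.4 0.4 1.1
   vertex 0.7 2.0 3.7
   vertex 0.2 1.2 2.0
  endloop
 endfacet
 facet normal -0.418 0.788 -0.452
  outer loop
   vertex 2.6 1.9 1.0
   vertex 0.2 1.2 2.0
   vertex 3.4 4.1 4.1
  endloop
 endfacet
 facet normal -0.449 0.616 -0.647
  outer loop
   vertex 2.6 1.9 1.0
   vertex 0.4 0.4 1.1
   vertex 0.2 1.2 2.0
  endloop
 endfacet
 facet normal -0.329 0.427 -0.842
  outer loop
   vertex 2.6 1.9 1.0
   vertex 2.7 0.4 0.2
   vertex 0.4 0.4 1.1
  endloop
 endfacet
 facet normal -0.193 -0.080 0.978
  outer loop
   vertex 4.4 0.4 4.3
   vertex 4.7 0.9 4.4
   vertex 0.7 2.0 3.7
  endloop
 endfacet
 facet normal -0.410 -0.755 0.512
  outer loop
   vertex 4.4 0.4 4.3
   vertex 0.7 2.0 3.7
   vertex 0.4 0.4 1.1
  endloop
 endfacet
 facet normal 0.834 -0.431 -0.346
  outer loop
   vertex 4.4 0.4 4.3
   vertex 2.7 0.4 0.2
   vertex 4.7 0.9 4.4
  endloop
 endfacet
 facet normal 0.000 -1.000 0.000
  outer loop
   vertex 4.4 0.4 4.3
   vertex 0.4 0.4 1.1
   vertex 2.7 0.4 0.2
  endloop
 endfacet
 facet normal 0.888 0.384 0.252
  outer loop
   vertex 4.6 2.9 1.7
   vertex 3.4 4.1 4.1
   vertex 4.7 0.9 4.4
  endloop
 endfacet
 facet normal -0.227 0.821 -0.524
  outer loop
   vertex 4.6 2.9 1.7
   vertex 2.6 1.9 1.0
   vertex 3.4 4.1 4.1
  endloop
 endfacet
 facet normal 0.835 -0.427 -0.347
  outer loop
   vertex 4.6 2.9 1.7
   vertex 4.7 0.9 4.4
   vertex 2.7 0.4 0.2
  endloop
 endfacet
 facet normal 0.071 0.473 -0.878
  outer loop
   vertex 4.6 2.9 1.7
   vertex 2.7 0.4 0.2
   vertex 2.6 1.9 1.0
  endloop
 endfacet
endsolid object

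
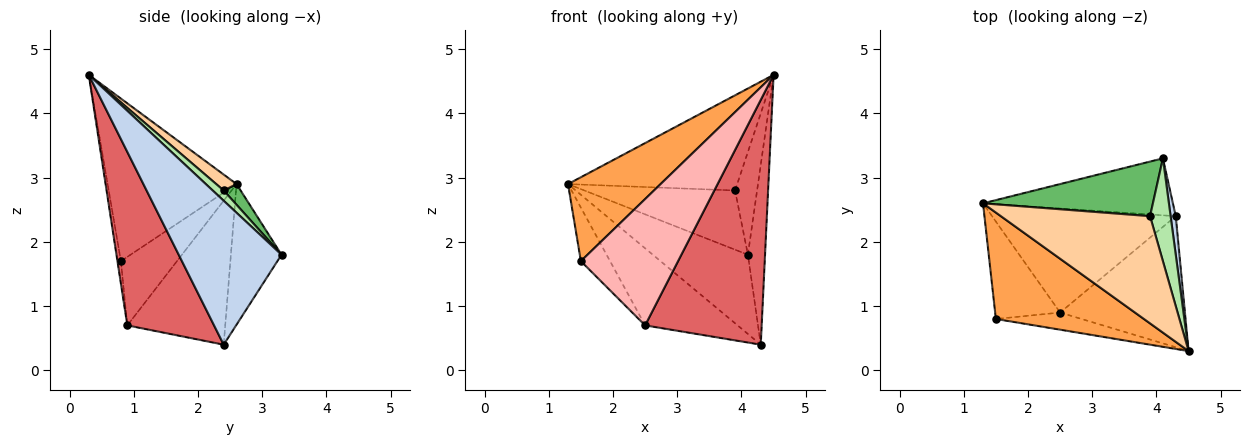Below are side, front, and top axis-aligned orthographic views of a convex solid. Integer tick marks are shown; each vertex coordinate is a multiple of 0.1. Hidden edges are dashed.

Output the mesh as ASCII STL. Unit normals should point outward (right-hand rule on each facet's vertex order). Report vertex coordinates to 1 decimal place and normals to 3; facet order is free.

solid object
 facet normal -0.397 0.745 -0.536
  outer loop
   vertex 4.3 2.4 0.4
   vertex 1.3 2.6 2.9
   vertex 4.1 3.3 1.8
  endloop
 endfacet
 facet normal 0.986 0.164 0.035
  outer loop
   vertex 4.3 2.4 0.4
   vertex 4.1 3.3 1.8
   vertex 4.5 0.3 4.6
  endloop
 endfacet
 facet normal -0.653 -0.469 0.595
  outer loop
   vertex 1.5 0.8 1.7
   vertex 4.5 0.3 4.6
   vertex 1.3 2.6 2.9
  endloop
 endfacet
 facet normal 0.080 0.662 0.746
  outer loop
   vertex 3.9 2.4 2.8
   vertex 1.3 2.6 2.9
   vertex 4.5 0.3 4.6
  endloop
 endfacet
 facet normal 0.082 0.733 0.676
  outer loop
   vertex 3.9 2.4 2.8
   vertex 4.1 3.3 1.8
   vertex 1.3 2.6 2.9
  endloop
 endfacet
 facet normal 0.333 0.667 0.667
  outer loop
   vertex 3.9 2.4 2.8
   vertex 4.5 0.3 4.6
   vertex 4.1 3.3 1.8
  endloop
 endfacet
 facet normal 0.548 -0.737 -0.395
  outer loop
   vertex 2.5 0.9 0.7
   vertex 4.3 2.4 0.4
   vertex 4.5 0.3 4.6
  endloop
 endfacet
 facet normal -0.035 -0.990 -0.134
  outer loop
   vertex 2.5 0.9 0.7
   vertex 4.5 0.3 4.6
   vertex 1.5 0.8 1.7
  endloop
 endfacet
 facet normal -0.533 0.504 -0.680
  outer loop
   vertex 2.5 0.9 0.7
   vertex 1.3 2.6 2.9
   vertex 4.3 2.4 0.4
  endloop
 endfacet
 facet normal -0.679 0.354 -0.644
  outer loop
   vertex 2.5 0.9 0.7
   vertex 1.5 0.8 1.7
   vertex 1.3 2.6 2.9
  endloop
 endfacet
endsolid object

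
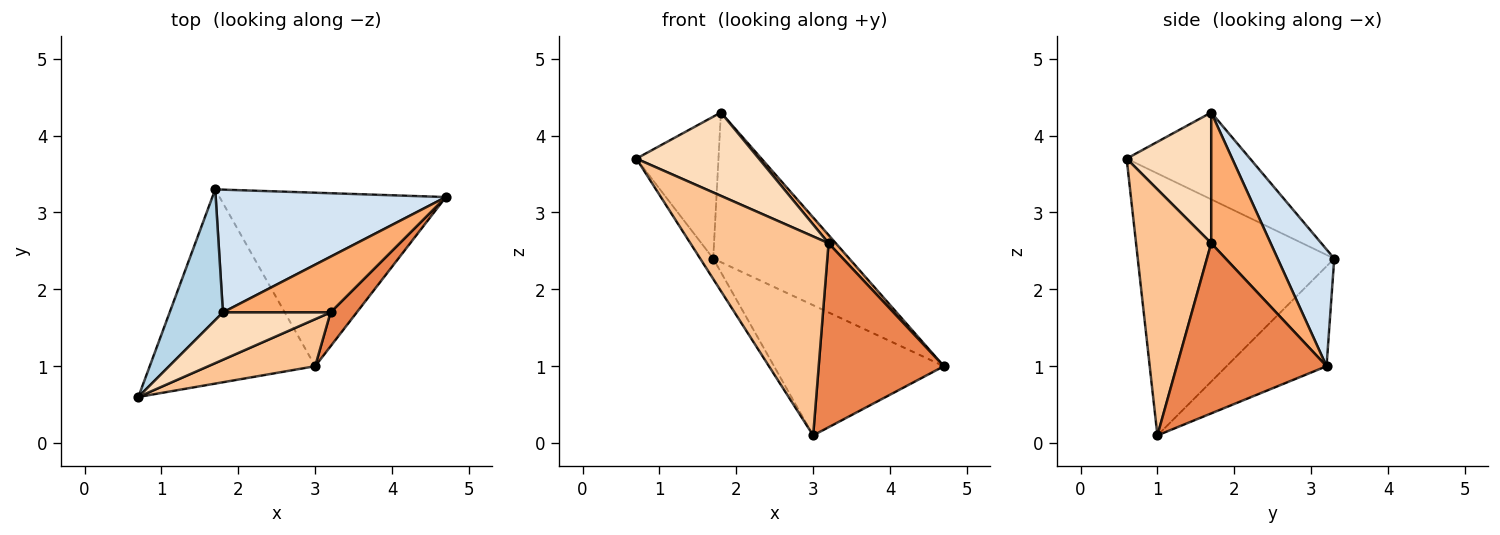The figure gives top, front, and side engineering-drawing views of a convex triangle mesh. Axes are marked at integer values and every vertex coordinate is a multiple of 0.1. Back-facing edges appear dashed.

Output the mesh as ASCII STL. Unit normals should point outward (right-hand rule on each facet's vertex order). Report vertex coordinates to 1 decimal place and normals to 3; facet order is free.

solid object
 facet normal -0.844 0.056 -0.533
  outer loop
   vertex 3.0 1.0 0.1
   vertex 0.7 0.6 3.7
   vertex 1.7 3.3 2.4
  endloop
 endfacet
 facet normal -0.333 0.566 -0.754
  outer loop
   vertex 3.0 1.0 0.1
   vertex 1.7 3.3 2.4
   vertex 4.7 3.2 1.0
  endloop
 endfacet
 facet normal -0.741 0.494 0.455
  outer loop
   vertex 1.8 1.7 4.3
   vertex 1.7 3.3 2.4
   vertex 0.7 0.6 3.7
  endloop
 endfacet
 facet normal 0.306 0.736 0.604
  outer loop
   vertex 1.8 1.7 4.3
   vertex 4.7 3.2 1.0
   vertex 1.7 3.3 2.4
  endloop
 endfacet
 facet normal 0.762 -0.637 0.117
  outer loop
   vertex 3.2 1.7 2.6
   vertex 3.0 1.0 0.1
   vertex 4.7 3.2 1.0
  endloop
 endfacet
 facet normal 0.769 -0.093 0.633
  outer loop
   vertex 3.2 1.7 2.6
   vertex 4.7 3.2 1.0
   vertex 1.8 1.7 4.3
  endloop
 endfacet
 facet normal 0.468 -0.860 0.203
  outer loop
   vertex 3.2 1.7 2.6
   vertex 0.7 0.6 3.7
   vertex 3.0 1.0 0.1
  endloop
 endfacet
 facet normal 0.514 -0.746 0.424
  outer loop
   vertex 3.2 1.7 2.6
   vertex 1.8 1.7 4.3
   vertex 0.7 0.6 3.7
  endloop
 endfacet
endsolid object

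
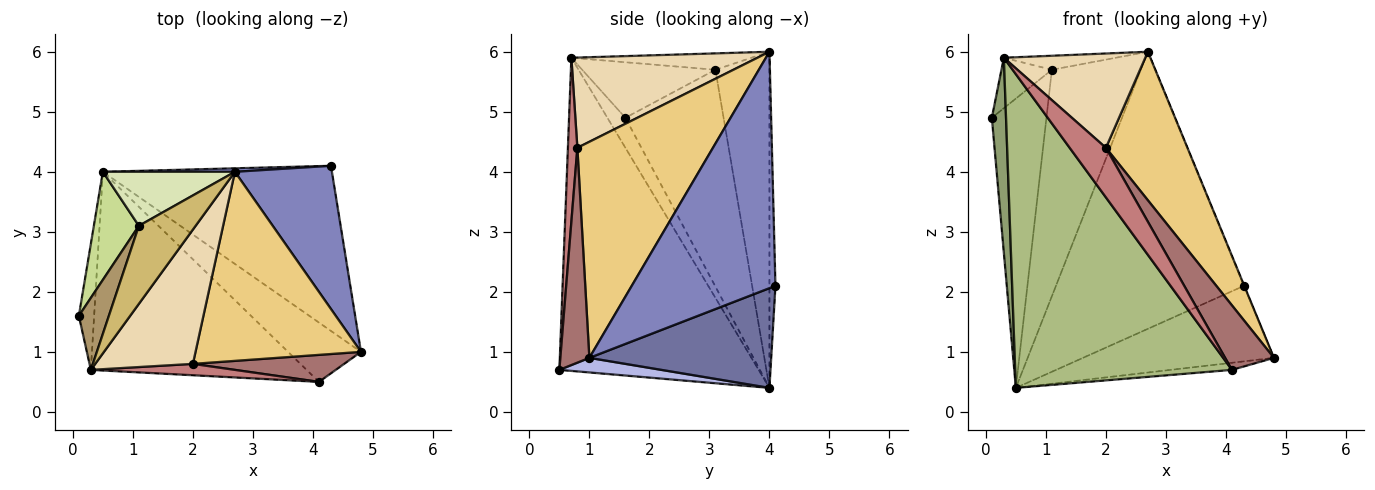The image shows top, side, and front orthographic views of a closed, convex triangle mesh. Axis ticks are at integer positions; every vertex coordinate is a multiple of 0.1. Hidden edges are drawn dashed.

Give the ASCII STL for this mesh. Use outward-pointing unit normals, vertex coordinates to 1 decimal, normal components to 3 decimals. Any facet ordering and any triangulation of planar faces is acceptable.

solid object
 facet normal 0.368 0.387 -0.846
  outer loop
   vertex 0.5 4.0 0.4
   vertex 4.3 4.1 2.1
   vertex 4.8 1.0 0.9
  endloop
 endfacet
 facet normal 0.925 0.002 0.380
  outer loop
   vertex 2.7 4.0 6.0
   vertex 4.8 1.0 0.9
   vertex 4.3 4.1 2.1
  endloop
 endfacet
 facet normal -0.032 0.999 0.013
  outer loop
   vertex 2.7 4.0 6.0
   vertex 4.3 4.1 2.1
   vertex 0.5 4.0 0.4
  endloop
 endfacet
 facet normal 0.195 0.117 -0.974
  outer loop
   vertex 4.1 0.5 0.7
   vertex 0.5 4.0 0.4
   vertex 4.8 1.0 0.9
  endloop
 endfacet
 facet normal -0.729 -0.575 -0.371
  outer loop
   vertex 0.3 0.7 5.9
   vertex 0.1 1.6 4.9
   vertex 0.5 4.0 0.4
  endloop
 endfacet
 facet normal -0.613 -0.667 -0.423
  outer loop
   vertex 0.3 0.7 5.9
   vertex 0.5 4.0 0.4
   vertex 4.1 0.5 0.7
  endloop
 endfacet
 facet normal -0.860 0.478 0.179
  outer loop
   vertex 1.1 3.1 5.7
   vertex 0.5 4.0 0.4
   vertex 0.1 1.6 4.9
  endloop
 endfacet
 facet normal -0.509 0.838 0.200
  outer loop
   vertex 1.1 3.1 5.7
   vertex 2.7 4.0 6.0
   vertex 0.5 4.0 0.4
  endloop
 endfacet
 facet normal -0.835 0.316 0.451
  outer loop
   vertex 1.1 3.1 5.7
   vertex 0.1 1.6 4.9
   vertex 0.3 0.7 5.9
  endloop
 endfacet
 facet normal -0.273 0.170 0.947
  outer loop
   vertex 1.1 3.1 5.7
   vertex 0.3 0.7 5.9
   vertex 2.7 4.0 6.0
  endloop
 endfacet
 facet normal 0.716 -0.431 0.549
  outer loop
   vertex 2.0 0.8 4.4
   vertex 4.8 1.0 0.9
   vertex 2.7 4.0 6.0
  endloop
 endfacet
 facet normal 0.603 -0.458 0.653
  outer loop
   vertex 2.0 0.8 4.4
   vertex 2.7 4.0 6.0
   vertex 0.3 0.7 5.9
  endloop
 endfacet
 facet normal 0.481 -0.809 0.339
  outer loop
   vertex 2.0 0.8 4.4
   vertex 4.1 0.5 0.7
   vertex 4.8 1.0 0.9
  endloop
 endfacet
 facet normal 0.247 -0.945 0.217
  outer loop
   vertex 2.0 0.8 4.4
   vertex 0.3 0.7 5.9
   vertex 4.1 0.5 0.7
  endloop
 endfacet
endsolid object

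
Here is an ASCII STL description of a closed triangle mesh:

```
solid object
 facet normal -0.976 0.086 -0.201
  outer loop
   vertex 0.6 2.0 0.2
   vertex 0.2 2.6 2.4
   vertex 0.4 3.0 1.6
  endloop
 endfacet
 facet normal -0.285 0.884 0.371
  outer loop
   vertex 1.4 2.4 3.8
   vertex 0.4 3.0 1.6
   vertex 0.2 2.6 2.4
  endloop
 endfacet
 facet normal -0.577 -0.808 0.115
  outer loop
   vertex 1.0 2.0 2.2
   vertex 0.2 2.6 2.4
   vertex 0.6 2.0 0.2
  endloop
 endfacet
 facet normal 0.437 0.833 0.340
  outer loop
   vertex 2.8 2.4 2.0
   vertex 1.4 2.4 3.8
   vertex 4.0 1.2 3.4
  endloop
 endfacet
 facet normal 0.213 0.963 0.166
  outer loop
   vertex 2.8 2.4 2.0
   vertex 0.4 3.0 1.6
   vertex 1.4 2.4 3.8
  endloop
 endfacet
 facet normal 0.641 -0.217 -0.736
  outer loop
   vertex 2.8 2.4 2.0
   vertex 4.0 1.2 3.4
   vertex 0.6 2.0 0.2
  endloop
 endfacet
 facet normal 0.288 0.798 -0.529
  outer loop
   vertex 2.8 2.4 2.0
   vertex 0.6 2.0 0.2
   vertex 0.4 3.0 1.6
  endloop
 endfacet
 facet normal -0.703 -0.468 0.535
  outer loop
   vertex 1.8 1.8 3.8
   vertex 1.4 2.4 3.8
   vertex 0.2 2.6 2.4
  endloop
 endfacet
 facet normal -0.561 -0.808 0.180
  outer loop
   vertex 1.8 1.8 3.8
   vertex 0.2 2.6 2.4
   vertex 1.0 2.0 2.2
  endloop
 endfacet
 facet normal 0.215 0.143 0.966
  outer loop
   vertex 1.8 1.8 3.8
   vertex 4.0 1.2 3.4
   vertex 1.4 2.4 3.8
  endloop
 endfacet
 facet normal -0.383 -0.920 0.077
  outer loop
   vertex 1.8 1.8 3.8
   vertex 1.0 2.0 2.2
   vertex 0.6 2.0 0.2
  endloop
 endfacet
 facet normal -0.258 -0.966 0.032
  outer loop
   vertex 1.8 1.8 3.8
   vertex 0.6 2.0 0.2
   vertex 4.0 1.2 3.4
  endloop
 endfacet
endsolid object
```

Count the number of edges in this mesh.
18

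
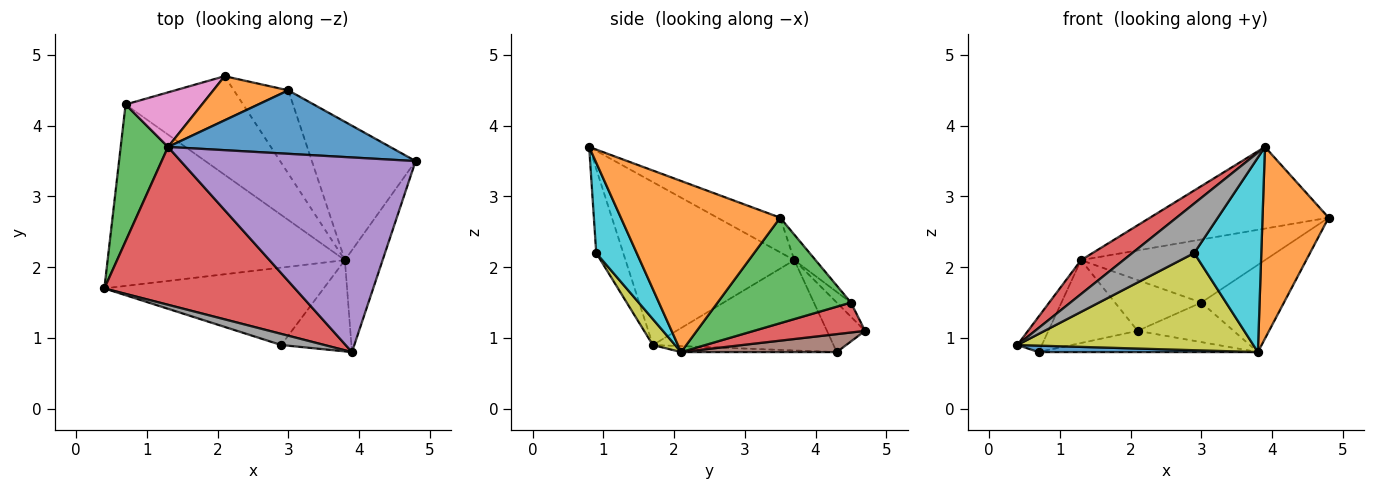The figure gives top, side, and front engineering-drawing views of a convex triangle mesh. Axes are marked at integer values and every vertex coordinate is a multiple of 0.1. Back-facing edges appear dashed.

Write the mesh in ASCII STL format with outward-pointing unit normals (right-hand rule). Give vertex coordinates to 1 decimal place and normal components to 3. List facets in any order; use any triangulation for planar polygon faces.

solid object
 facet normal -0.025 -0.036 -0.999
  outer loop
   vertex 3.8 2.1 0.8
   vertex 0.4 1.7 0.9
   vertex 0.7 4.3 0.8
  endloop
 endfacet
 facet normal 0.905 -0.376 -0.200
  outer loop
   vertex 3.8 2.1 0.8
   vertex 4.8 3.5 2.7
   vertex 3.9 0.8 3.7
  endloop
 endfacet
 facet normal -0.879 0.119 0.461
  outer loop
   vertex 1.3 3.7 2.1
   vertex 0.7 4.3 0.8
   vertex 0.4 1.7 0.9
  endloop
 endfacet
 facet normal -0.641 -0.161 0.750
  outer loop
   vertex 1.3 3.7 2.1
   vertex 0.4 1.7 0.9
   vertex 3.9 0.8 3.7
  endloop
 endfacet
 facet normal -0.135 0.383 0.914
  outer loop
   vertex 1.3 3.7 2.1
   vertex 3.9 0.8 3.7
   vertex 4.8 3.5 2.7
  endloop
 endfacet
 facet normal 0.148 0.208 -0.967
  outer loop
   vertex 2.1 4.7 1.1
   vertex 3.8 2.1 0.8
   vertex 0.7 4.3 0.8
  endloop
 endfacet
 facet normal -0.336 0.787 0.518
  outer loop
   vertex 2.1 4.7 1.1
   vertex 0.7 4.3 0.8
   vertex 1.3 3.7 2.1
  endloop
 endfacet
 facet normal -0.392 -0.898 0.202
  outer loop
   vertex 2.9 0.9 2.2
   vertex 3.9 0.8 3.7
   vertex 0.4 1.7 0.9
  endloop
 endfacet
 facet normal 0.073 -0.780 -0.621
  outer loop
   vertex 2.9 0.9 2.2
   vertex 0.4 1.7 0.9
   vertex 3.8 2.1 0.8
  endloop
 endfacet
 facet normal 0.480 -0.794 -0.373
  outer loop
   vertex 2.9 0.9 2.2
   vertex 3.8 2.1 0.8
   vertex 3.9 0.8 3.7
  endloop
 endfacet
 facet normal -0.081 0.703 0.707
  outer loop
   vertex 3.0 4.5 1.5
   vertex 1.3 3.7 2.1
   vertex 4.8 3.5 2.7
  endloop
 endfacet
 facet normal -0.123 0.749 0.651
  outer loop
   vertex 3.0 4.5 1.5
   vertex 2.1 4.7 1.1
   vertex 1.3 3.7 2.1
  endloop
 endfacet
 facet normal 0.652 0.404 -0.641
  outer loop
   vertex 3.0 4.5 1.5
   vertex 4.8 3.5 2.7
   vertex 3.8 2.1 0.8
  endloop
 endfacet
 facet normal 0.445 0.384 -0.809
  outer loop
   vertex 3.0 4.5 1.5
   vertex 3.8 2.1 0.8
   vertex 2.1 4.7 1.1
  endloop
 endfacet
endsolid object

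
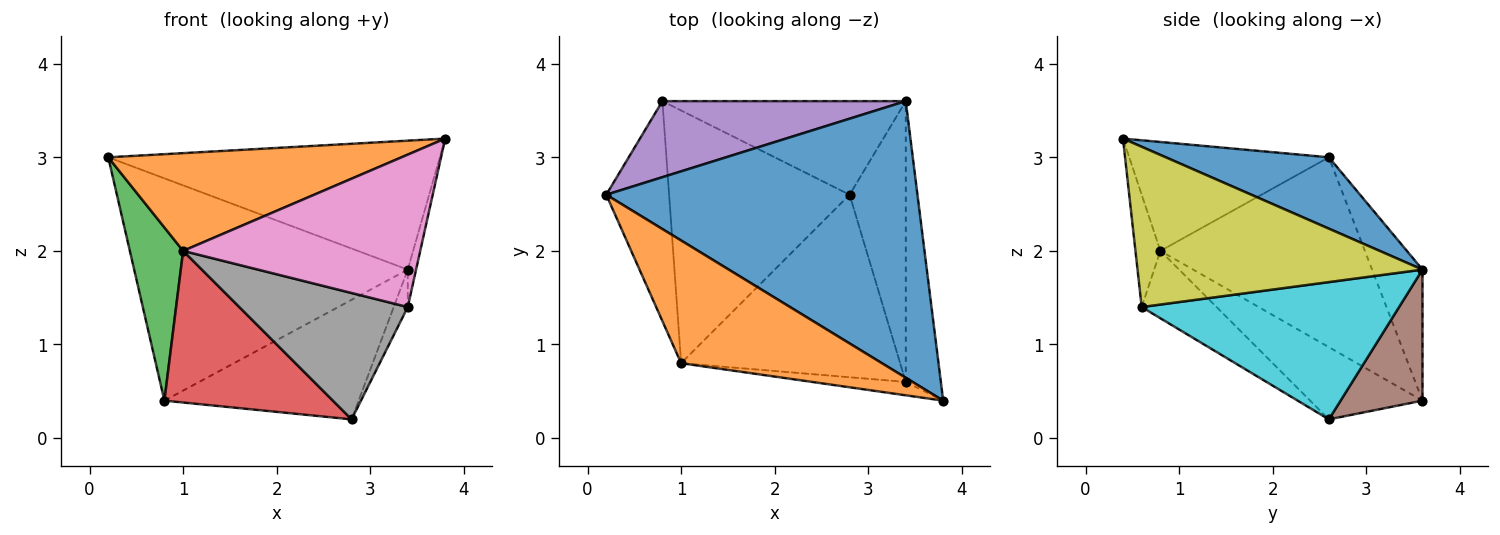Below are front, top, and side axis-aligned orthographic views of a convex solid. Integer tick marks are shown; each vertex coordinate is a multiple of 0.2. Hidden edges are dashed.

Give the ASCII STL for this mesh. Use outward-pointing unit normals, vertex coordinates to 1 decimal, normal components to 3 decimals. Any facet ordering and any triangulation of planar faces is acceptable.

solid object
 facet normal 0.203 0.414 0.887
  outer loop
   vertex 3.4 3.6 1.8
   vertex 0.2 2.6 3.0
   vertex 3.8 0.4 3.2
  endloop
 endfacet
 facet normal -0.391 -0.574 0.720
  outer loop
   vertex 1.0 0.8 2.0
   vertex 3.8 0.4 3.2
   vertex 0.2 2.6 3.0
  endloop
 endfacet
 facet normal -0.922 -0.240 -0.305
  outer loop
   vertex 0.8 3.6 0.4
   vertex 1.0 0.8 2.0
   vertex 0.2 2.6 3.0
  endloop
 endfacet
 facet normal -0.324 -0.487 -0.811
  outer loop
   vertex 0.8 3.6 0.4
   vertex 2.8 2.6 0.2
   vertex 1.0 0.8 2.0
  endloop
 endfacet
 facet normal -0.172 0.932 0.319
  outer loop
   vertex 0.8 3.6 0.4
   vertex 0.2 2.6 3.0
   vertex 3.4 3.6 1.8
  endloop
 endfacet
 facet normal 0.315 0.747 -0.585
  outer loop
   vertex 0.8 3.6 0.4
   vertex 3.4 3.6 1.8
   vertex 2.8 2.6 0.2
  endloop
 endfacet
 facet normal -0.104 -0.991 -0.087
  outer loop
   vertex 3.4 0.6 1.4
   vertex 3.8 0.4 3.2
   vertex 1.0 0.8 2.0
  endloop
 endfacet
 facet normal -0.245 -0.552 -0.797
  outer loop
   vertex 3.4 0.6 1.4
   vertex 1.0 0.8 2.0
   vertex 2.8 2.6 0.2
  endloop
 endfacet
 facet normal 0.976 0.029 -0.214
  outer loop
   vertex 3.4 0.6 1.4
   vertex 3.4 3.6 1.8
   vertex 3.8 0.4 3.2
  endloop
 endfacet
 facet normal 0.924 0.050 -0.378
  outer loop
   vertex 3.4 0.6 1.4
   vertex 2.8 2.6 0.2
   vertex 3.4 3.6 1.8
  endloop
 endfacet
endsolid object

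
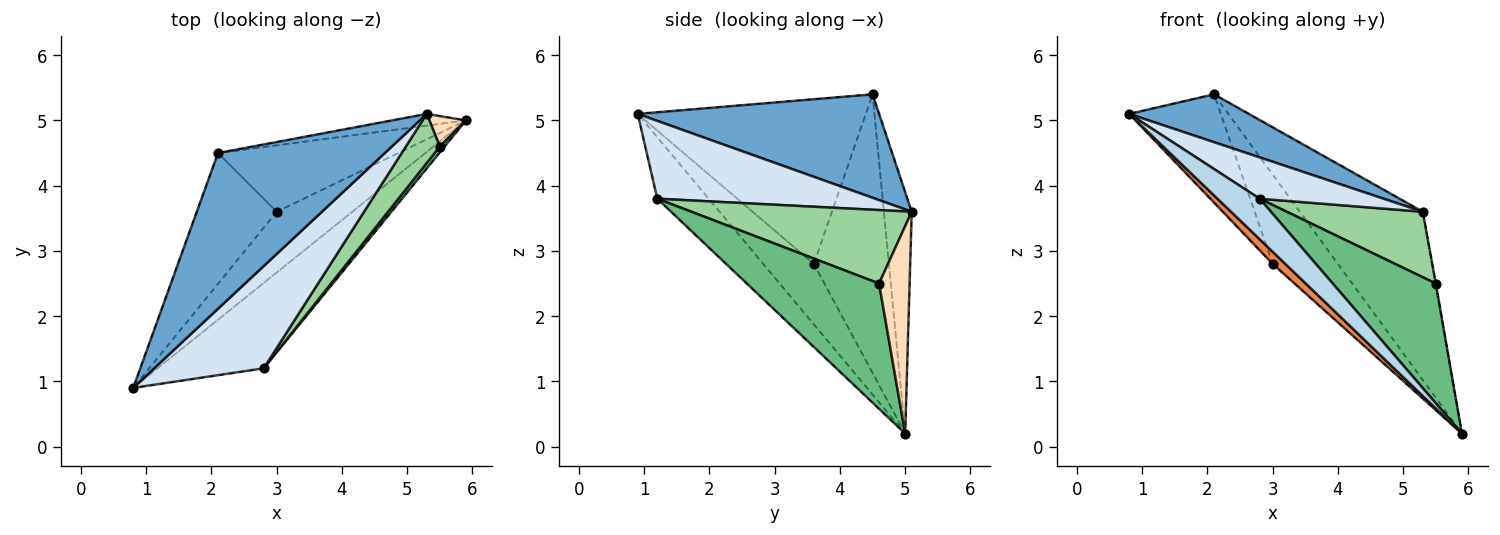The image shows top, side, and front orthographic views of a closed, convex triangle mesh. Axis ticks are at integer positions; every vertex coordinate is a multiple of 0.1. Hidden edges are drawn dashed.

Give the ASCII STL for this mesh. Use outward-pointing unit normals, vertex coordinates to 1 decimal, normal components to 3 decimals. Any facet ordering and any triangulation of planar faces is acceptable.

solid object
 facet normal 0.510 -0.253 0.822
  outer loop
   vertex 5.3 5.1 3.6
   vertex 2.1 4.5 5.4
   vertex 0.8 0.9 5.1
  endloop
 endfacet
 facet normal -0.220 0.973 -0.068
  outer loop
   vertex 5.3 5.1 3.6
   vertex 5.9 5.0 0.2
   vertex 2.1 4.5 5.4
  endloop
 endfacet
 facet normal -0.463 -0.380 -0.800
  outer loop
   vertex 2.8 1.2 3.8
   vertex 0.8 0.9 5.1
   vertex 5.9 5.0 0.2
  endloop
 endfacet
 facet normal 0.550 -0.313 0.774
  outer loop
   vertex 2.8 1.2 3.8
   vertex 5.3 5.1 3.6
   vertex 0.8 0.9 5.1
  endloop
 endfacet
 facet normal -0.617 -0.154 -0.772
  outer loop
   vertex 3.0 3.6 2.8
   vertex 5.9 5.0 0.2
   vertex 0.8 0.9 5.1
  endloop
 endfacet
 facet normal -0.846 0.340 -0.411
  outer loop
   vertex 3.0 3.6 2.8
   vertex 0.8 0.9 5.1
   vertex 2.1 4.5 5.4
  endloop
 endfacet
 facet normal -0.678 0.590 -0.439
  outer loop
   vertex 3.0 3.6 2.8
   vertex 2.1 4.5 5.4
   vertex 5.9 5.0 0.2
  endloop
 endfacet
 facet normal 0.985 0.012 0.173
  outer loop
   vertex 5.5 4.6 2.5
   vertex 5.9 5.0 0.2
   vertex 5.3 5.1 3.6
  endloop
 endfacet
 facet normal 0.788 -0.614 0.030
  outer loop
   vertex 5.5 4.6 2.5
   vertex 2.8 1.2 3.8
   vertex 5.9 5.0 0.2
  endloop
 endfacet
 facet normal 0.792 -0.489 0.366
  outer loop
   vertex 5.5 4.6 2.5
   vertex 5.3 5.1 3.6
   vertex 2.8 1.2 3.8
  endloop
 endfacet
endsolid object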